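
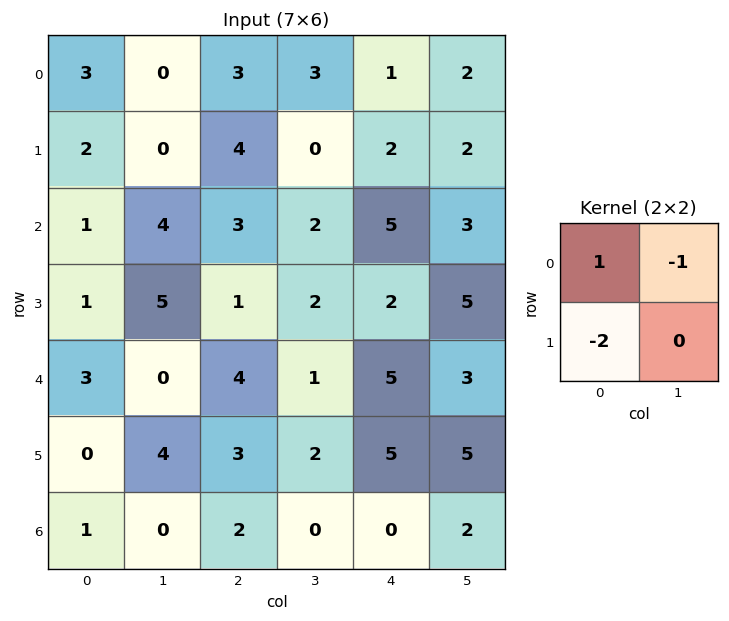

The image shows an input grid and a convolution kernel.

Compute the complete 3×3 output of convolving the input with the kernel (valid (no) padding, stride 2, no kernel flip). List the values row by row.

Output[0,0]: The receptive field on the input at this output position is [3 0 / 2 0]. Elementwise product with the kernel and sum: 3·1 + 0·-1 + 2·-2.

-1 -8 -5
-5 -1 -2
3 -3 -8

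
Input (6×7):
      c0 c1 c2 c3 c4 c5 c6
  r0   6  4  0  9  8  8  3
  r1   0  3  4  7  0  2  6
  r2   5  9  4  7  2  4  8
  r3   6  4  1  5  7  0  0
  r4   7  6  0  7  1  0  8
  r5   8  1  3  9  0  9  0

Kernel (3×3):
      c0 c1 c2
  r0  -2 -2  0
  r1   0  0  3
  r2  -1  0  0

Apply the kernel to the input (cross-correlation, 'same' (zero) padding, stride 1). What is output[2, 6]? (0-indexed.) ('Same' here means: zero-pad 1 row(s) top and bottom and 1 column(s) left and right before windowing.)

The receptive field on the zero-padded input at this output position is [2 6 0 / 4 8 0 / 0 0 0]. Elementwise product with the kernel and sum: 2·-2 + 6·-2 + 0·3 + 0·-1.

-16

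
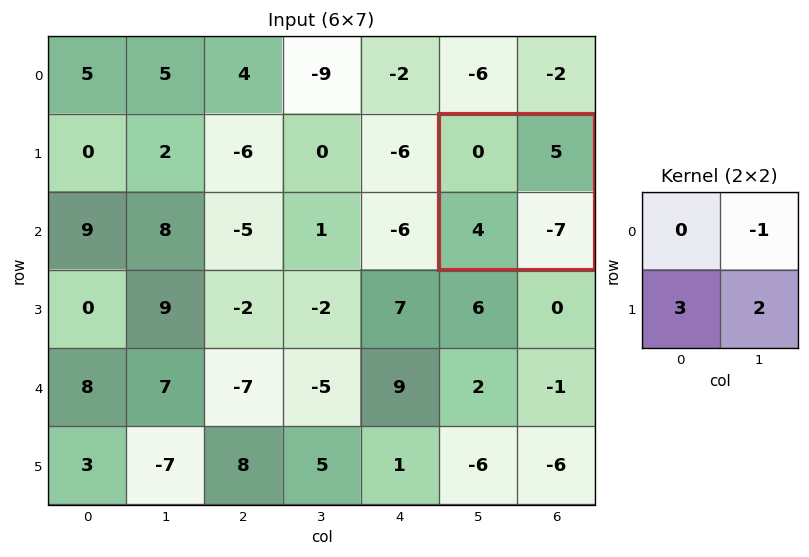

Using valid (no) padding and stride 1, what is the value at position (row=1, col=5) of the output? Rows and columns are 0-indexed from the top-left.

-7

The receptive field on the input at this output position is [0 5 / 4 -7]. Elementwise product with the kernel and sum: 5·-1 + 4·3 + -7·2.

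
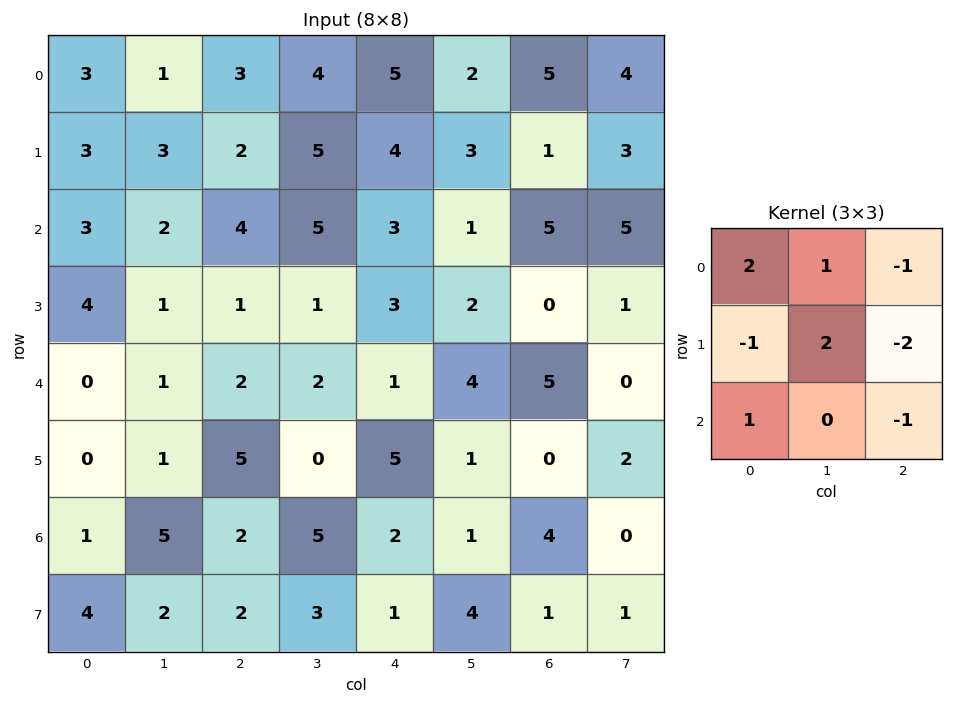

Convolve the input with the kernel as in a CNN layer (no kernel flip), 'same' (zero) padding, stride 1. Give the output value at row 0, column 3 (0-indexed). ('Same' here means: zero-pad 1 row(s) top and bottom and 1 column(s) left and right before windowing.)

The receptive field on the zero-padded input at this output position is [0 0 0 / 3 4 5 / 2 5 4]. Elementwise product with the kernel and sum: 0·2 + 0·1 + 0·-1 + 3·-1 + 4·2 + 5·-2 + 2·1 + 4·-1.

-7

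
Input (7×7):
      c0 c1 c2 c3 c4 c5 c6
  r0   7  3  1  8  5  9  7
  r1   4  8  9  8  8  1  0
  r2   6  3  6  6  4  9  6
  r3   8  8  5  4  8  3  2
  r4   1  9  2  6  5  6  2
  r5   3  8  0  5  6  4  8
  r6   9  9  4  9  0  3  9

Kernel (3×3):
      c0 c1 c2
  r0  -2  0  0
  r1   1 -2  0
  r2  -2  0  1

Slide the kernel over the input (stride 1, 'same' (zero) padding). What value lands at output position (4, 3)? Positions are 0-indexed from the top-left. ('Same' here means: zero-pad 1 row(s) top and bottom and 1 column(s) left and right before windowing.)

The receptive field on the zero-padded input at this output position is [5 4 8 / 2 6 5 / 0 5 6]. Elementwise product with the kernel and sum: 5·-2 + 2·1 + 6·-2 + 0·-2 + 6·1.

-14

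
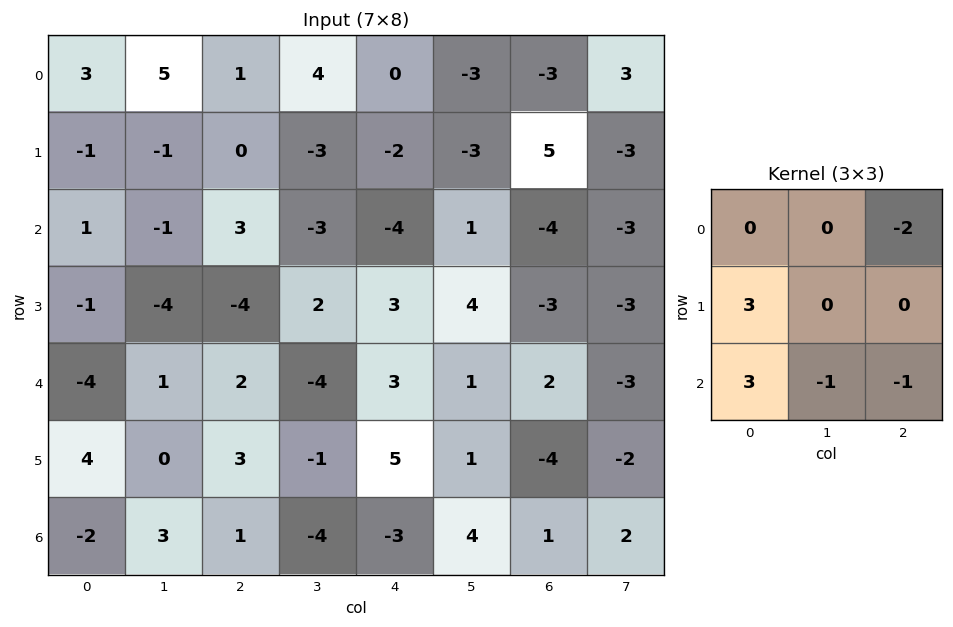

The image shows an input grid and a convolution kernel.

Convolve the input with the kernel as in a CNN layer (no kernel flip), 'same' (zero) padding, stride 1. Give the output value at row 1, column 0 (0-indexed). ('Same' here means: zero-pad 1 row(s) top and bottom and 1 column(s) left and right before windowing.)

The receptive field on the zero-padded input at this output position is [0 3 5 / 0 -1 -1 / 0 1 -1]. Elementwise product with the kernel and sum: 5·-2 + 0·3 + 0·3 + 1·-1 + -1·-1.

-10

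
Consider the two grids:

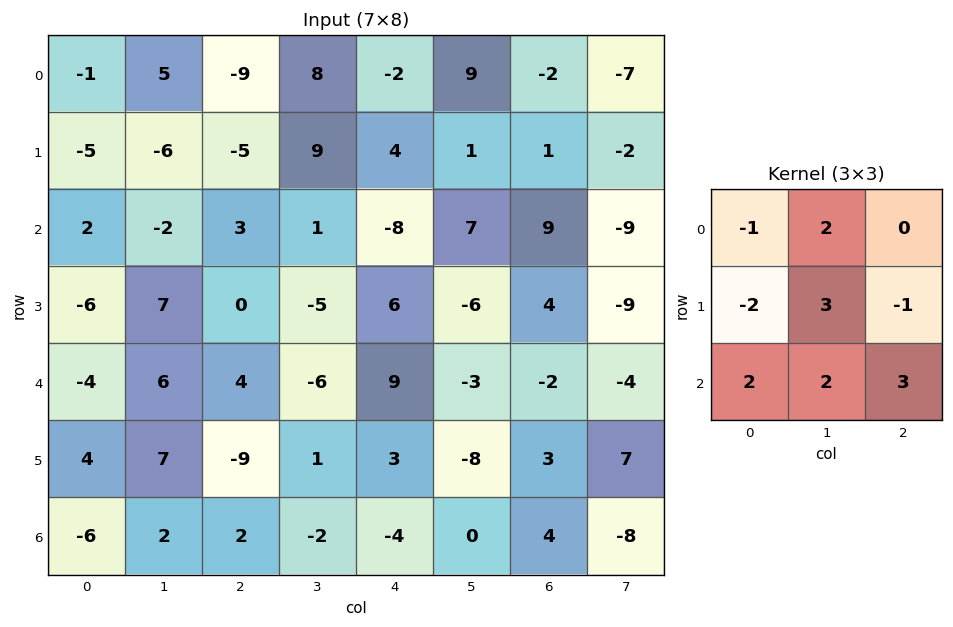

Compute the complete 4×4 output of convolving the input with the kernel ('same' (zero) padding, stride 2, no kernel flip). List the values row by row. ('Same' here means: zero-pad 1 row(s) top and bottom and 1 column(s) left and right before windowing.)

-36 -40 -2 -19
7 7 -50 -8
-1 -2 43 29
-12 -21 -3 34

Output[0,0]: The receptive field on the zero-padded input at this output position is [0 0 0 / 0 -1 5 / 0 -5 -6]. Elementwise product with the kernel and sum: 0·-1 + 0·2 + 0·-2 + -1·3 + 5·-1 + 0·2 + -5·2 + -6·3.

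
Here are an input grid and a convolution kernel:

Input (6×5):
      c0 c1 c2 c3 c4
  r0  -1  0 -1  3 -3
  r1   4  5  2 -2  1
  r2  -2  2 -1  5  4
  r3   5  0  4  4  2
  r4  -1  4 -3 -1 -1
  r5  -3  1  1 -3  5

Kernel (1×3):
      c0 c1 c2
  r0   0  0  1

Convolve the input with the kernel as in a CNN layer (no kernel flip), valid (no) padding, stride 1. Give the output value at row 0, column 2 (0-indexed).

-3

The receptive field on the input at this output position is [-1 3 -3]. Elementwise product with the kernel and sum: -3·1.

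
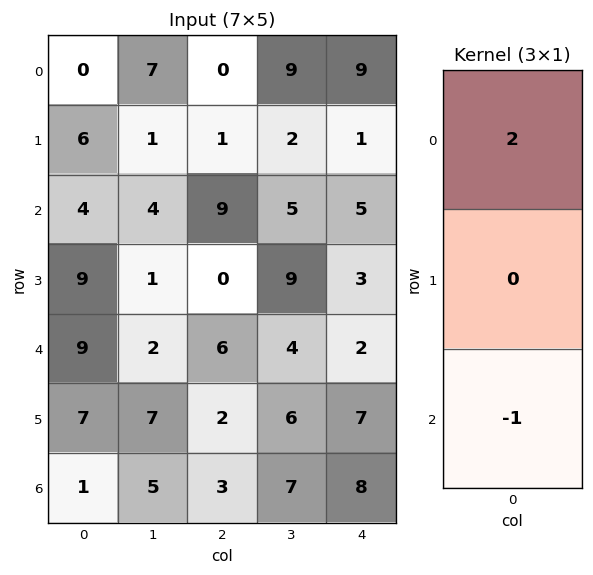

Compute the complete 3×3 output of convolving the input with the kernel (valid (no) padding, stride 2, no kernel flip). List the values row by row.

Output[0,0]: The receptive field on the input at this output position is [0 / 6 / 4]. Elementwise product with the kernel and sum: 0·2 + 4·-1.
Output[0,1]: The receptive field on the input at this output position is [0 / 1 / 9]. Elementwise product with the kernel and sum: 0·2 + 9·-1.

-4 -9 13
-1 12 8
17 9 -4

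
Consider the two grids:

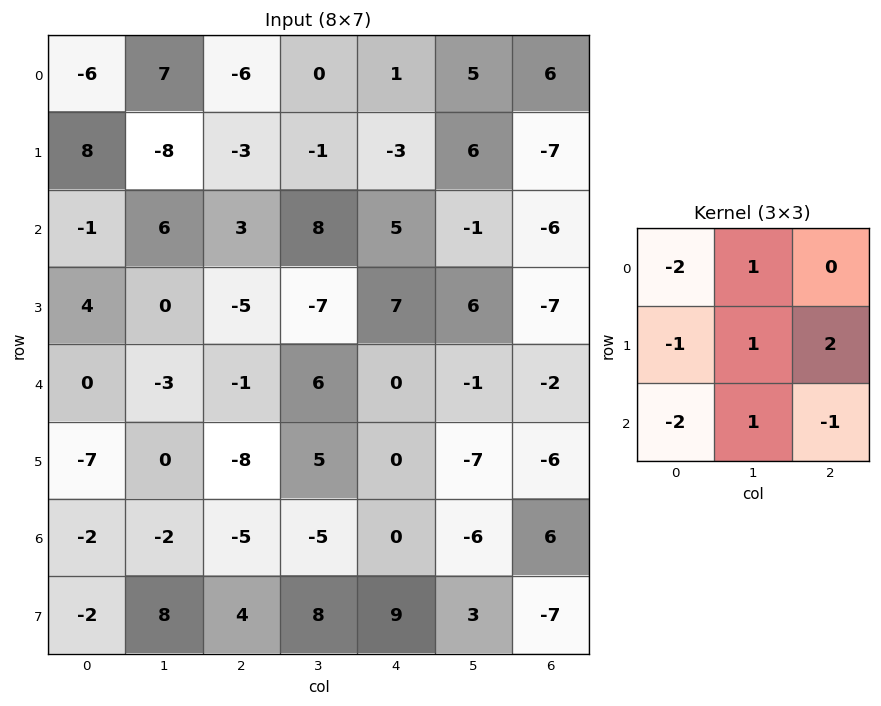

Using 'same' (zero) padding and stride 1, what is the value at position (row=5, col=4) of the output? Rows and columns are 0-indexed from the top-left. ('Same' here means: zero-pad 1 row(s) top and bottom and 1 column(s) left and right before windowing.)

-15

The receptive field on the zero-padded input at this output position is [6 0 -1 / 5 0 -7 / -5 0 -6]. Elementwise product with the kernel and sum: 6·-2 + 0·1 + 5·-1 + 0·1 + -7·2 + -5·-2 + 0·1 + -6·-1.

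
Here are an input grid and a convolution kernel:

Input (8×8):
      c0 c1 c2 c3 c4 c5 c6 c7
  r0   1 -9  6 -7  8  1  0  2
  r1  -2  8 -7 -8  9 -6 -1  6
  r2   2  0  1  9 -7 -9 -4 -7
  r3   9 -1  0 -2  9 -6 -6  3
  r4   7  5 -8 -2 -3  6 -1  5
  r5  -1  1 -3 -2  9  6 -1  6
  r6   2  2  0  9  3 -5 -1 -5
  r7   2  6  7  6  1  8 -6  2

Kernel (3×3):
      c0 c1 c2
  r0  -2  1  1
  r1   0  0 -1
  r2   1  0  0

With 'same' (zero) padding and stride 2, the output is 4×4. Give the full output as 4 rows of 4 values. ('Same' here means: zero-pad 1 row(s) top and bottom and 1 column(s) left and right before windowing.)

9 15 -9 -8
6 -41 26 18
3 3 -1 10
-2 -10 30 6

Output[0,0]: The receptive field on the zero-padded input at this output position is [0 0 0 / 0 1 -9 / 0 -2 8]. Elementwise product with the kernel and sum: 0·-2 + 0·1 + 0·1 + -9·-1 + 0·1.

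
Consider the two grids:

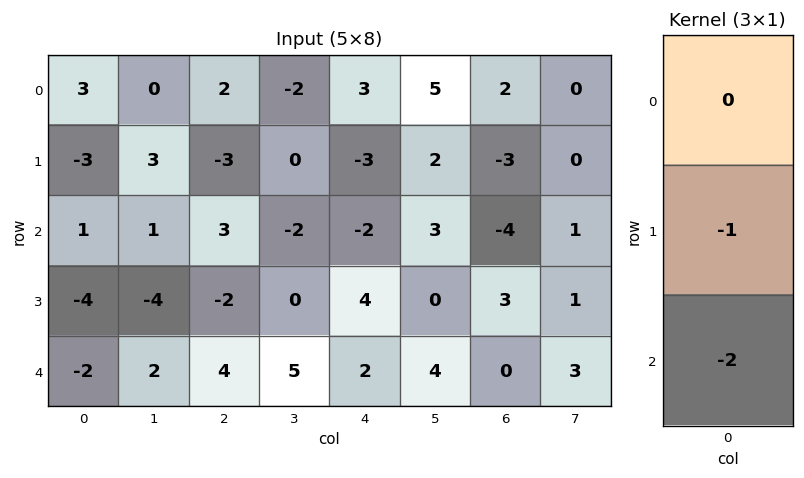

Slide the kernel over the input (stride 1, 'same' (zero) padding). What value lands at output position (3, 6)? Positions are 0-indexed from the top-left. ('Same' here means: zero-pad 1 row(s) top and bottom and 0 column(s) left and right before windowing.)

-3

The receptive field on the zero-padded input at this output position is [-4 / 3 / 0]. Elementwise product with the kernel and sum: 3·-1 + 0·-2.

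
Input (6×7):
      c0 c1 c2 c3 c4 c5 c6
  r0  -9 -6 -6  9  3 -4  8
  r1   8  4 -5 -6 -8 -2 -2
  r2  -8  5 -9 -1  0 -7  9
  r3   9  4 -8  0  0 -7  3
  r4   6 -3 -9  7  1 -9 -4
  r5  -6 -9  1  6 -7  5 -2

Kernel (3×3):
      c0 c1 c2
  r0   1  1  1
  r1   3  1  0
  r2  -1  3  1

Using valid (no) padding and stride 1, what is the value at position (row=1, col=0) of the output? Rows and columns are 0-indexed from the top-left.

The receptive field on the input at this output position is [8 4 -5 / -8 5 -9 / 9 4 -8]. Elementwise product with the kernel and sum: 8·1 + 4·1 + -5·1 + -8·3 + 5·1 + 9·-1 + 4·3 + -8·1.

-17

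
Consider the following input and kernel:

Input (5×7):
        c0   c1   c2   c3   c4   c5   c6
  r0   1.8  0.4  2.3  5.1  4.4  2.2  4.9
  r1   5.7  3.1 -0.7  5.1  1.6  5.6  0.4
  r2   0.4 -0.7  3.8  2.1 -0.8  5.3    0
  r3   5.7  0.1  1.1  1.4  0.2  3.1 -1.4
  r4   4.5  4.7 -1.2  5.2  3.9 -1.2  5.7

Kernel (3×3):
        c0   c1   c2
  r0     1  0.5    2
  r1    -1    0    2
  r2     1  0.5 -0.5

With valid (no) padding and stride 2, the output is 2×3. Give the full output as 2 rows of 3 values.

Output[0,0]: The receptive field on the input at this output position is [1.8 0.4 2.3 / 5.7 3.1 -0.7 / 0.4 -0.7 3.8]. Elementwise product with the kernel and sum: 1.8·1 + 0.4·0.5 + 2.3·2 + 5.7·-1 + -0.7·2 + 0.4·1 + -0.7·0.5 + 3.8·-0.5.

-2.35 22.8 16.35
11.6 2 -0.7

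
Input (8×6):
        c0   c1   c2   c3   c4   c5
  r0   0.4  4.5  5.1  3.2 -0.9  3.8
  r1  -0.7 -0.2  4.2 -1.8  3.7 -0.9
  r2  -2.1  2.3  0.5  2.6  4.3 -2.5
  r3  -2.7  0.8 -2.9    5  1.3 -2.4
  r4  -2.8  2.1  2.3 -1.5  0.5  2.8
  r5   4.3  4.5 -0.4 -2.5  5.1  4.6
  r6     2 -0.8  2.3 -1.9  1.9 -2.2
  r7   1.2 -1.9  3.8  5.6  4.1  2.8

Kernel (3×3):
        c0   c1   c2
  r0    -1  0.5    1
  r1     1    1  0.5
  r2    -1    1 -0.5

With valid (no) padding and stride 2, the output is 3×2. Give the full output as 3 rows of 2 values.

12.3 -0.2
4.15 3.8
10.8 -8.05

Output[0,0]: The receptive field on the input at this output position is [0.4 4.5 5.1 / -0.7 -0.2 4.2 / -2.1 2.3 0.5]. Elementwise product with the kernel and sum: 0.4·-1 + 4.5·0.5 + 5.1·1 + -0.7·1 + -0.2·1 + 4.2·0.5 + -2.1·-1 + 2.3·1 + 0.5·-0.5.
Output[0,1]: The receptive field on the input at this output position is [5.1 3.2 -0.9 / 4.2 -1.8 3.7 / 0.5 2.6 4.3]. Elementwise product with the kernel and sum: 5.1·-1 + 3.2·0.5 + -0.9·1 + 4.2·1 + -1.8·1 + 3.7·0.5 + 0.5·-1 + 2.6·1 + 4.3·-0.5.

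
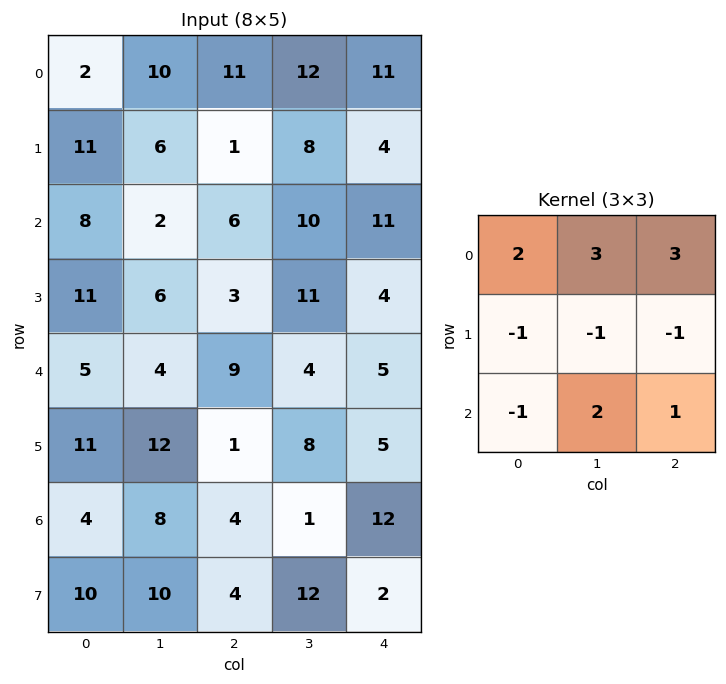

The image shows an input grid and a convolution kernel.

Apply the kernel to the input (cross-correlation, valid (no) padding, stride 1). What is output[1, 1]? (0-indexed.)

The receptive field on the input at this output position is [6 1 8 / 2 6 10 / 6 3 11]. Elementwise product with the kernel and sum: 6·2 + 1·3 + 8·3 + 2·-1 + 6·-1 + 10·-1 + 6·-1 + 3·2 + 11·1.

32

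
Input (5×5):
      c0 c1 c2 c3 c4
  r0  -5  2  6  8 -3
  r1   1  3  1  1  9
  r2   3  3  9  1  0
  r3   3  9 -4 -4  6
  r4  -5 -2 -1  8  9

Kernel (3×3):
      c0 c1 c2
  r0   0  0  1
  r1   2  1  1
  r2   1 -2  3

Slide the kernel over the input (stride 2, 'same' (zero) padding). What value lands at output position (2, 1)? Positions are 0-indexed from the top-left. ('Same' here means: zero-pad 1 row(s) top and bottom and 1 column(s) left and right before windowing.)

The receptive field on the zero-padded input at this output position is [9 -4 -4 / -2 -1 8 / 0 0 0]. Elementwise product with the kernel and sum: -4·1 + -2·2 + -1·1 + 8·1 + 0·1 + 0·-2 + 0·3.

-1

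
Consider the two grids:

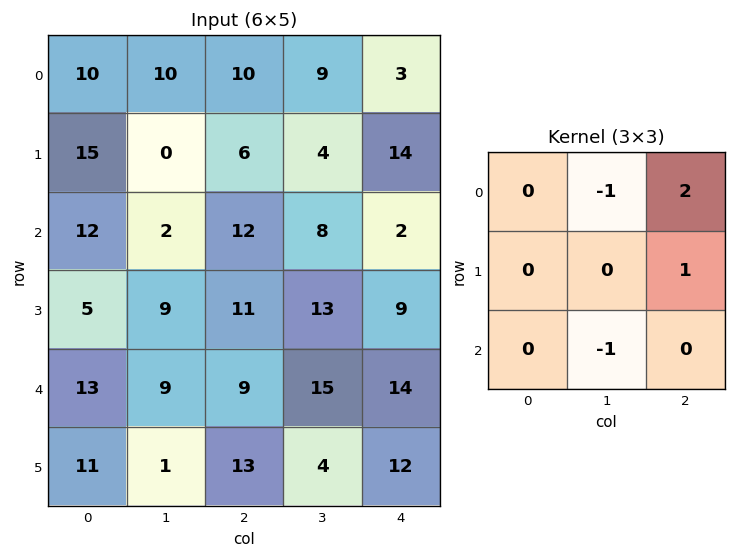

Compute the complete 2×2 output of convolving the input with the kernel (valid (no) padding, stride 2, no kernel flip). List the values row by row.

14 3
24 -10

Output[0,0]: The receptive field on the input at this output position is [10 10 10 / 15 0 6 / 12 2 12]. Elementwise product with the kernel and sum: 10·-1 + 10·2 + 6·1 + 2·-1.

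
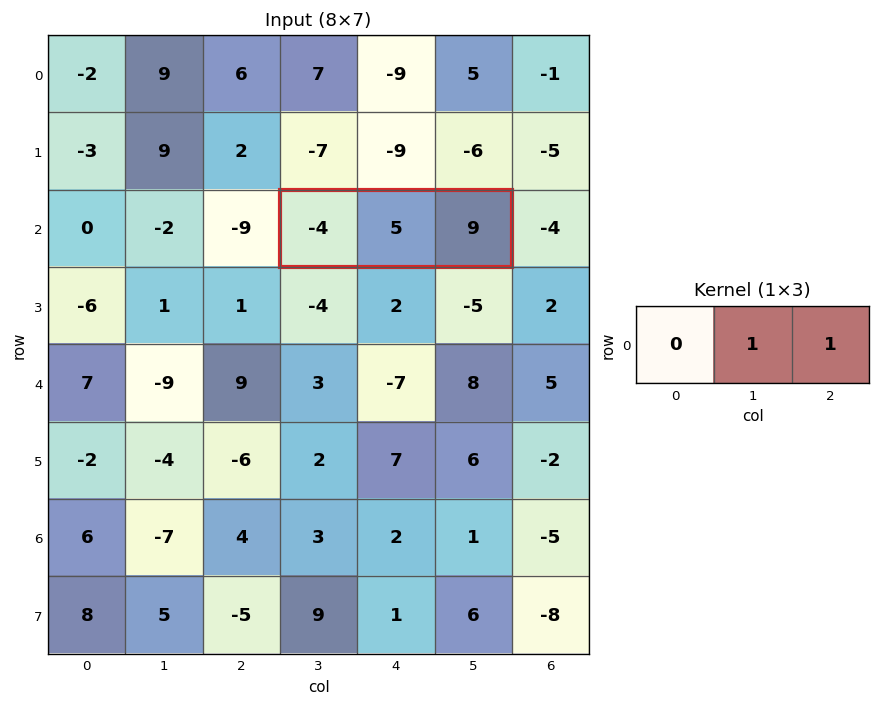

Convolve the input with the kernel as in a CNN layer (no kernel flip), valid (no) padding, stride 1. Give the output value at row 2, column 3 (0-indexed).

The receptive field on the input at this output position is [-4 5 9]. Elementwise product with the kernel and sum: 5·1 + 9·1.

14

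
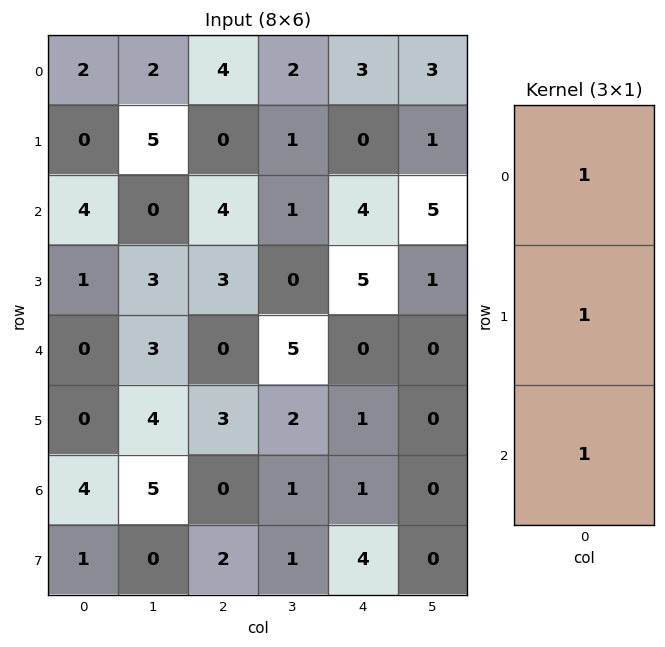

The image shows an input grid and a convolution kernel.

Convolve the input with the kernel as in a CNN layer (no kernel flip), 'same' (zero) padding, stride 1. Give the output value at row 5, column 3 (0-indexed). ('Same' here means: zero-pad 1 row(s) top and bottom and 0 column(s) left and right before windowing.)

The receptive field on the zero-padded input at this output position is [5 / 2 / 1]. Elementwise product with the kernel and sum: 5·1 + 2·1 + 1·1.

8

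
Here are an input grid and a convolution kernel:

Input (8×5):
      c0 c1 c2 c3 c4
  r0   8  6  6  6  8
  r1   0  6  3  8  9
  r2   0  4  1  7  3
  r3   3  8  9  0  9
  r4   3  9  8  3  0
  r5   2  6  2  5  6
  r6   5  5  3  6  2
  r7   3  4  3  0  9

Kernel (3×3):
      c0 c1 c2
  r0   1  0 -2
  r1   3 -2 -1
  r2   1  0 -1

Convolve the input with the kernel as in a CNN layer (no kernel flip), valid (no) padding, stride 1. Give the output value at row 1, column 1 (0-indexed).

The receptive field on the input at this output position is [6 3 8 / 4 1 7 / 8 9 0]. Elementwise product with the kernel and sum: 6·1 + 8·-2 + 4·3 + 1·-2 + 7·-1 + 8·1 + 0·-1.

1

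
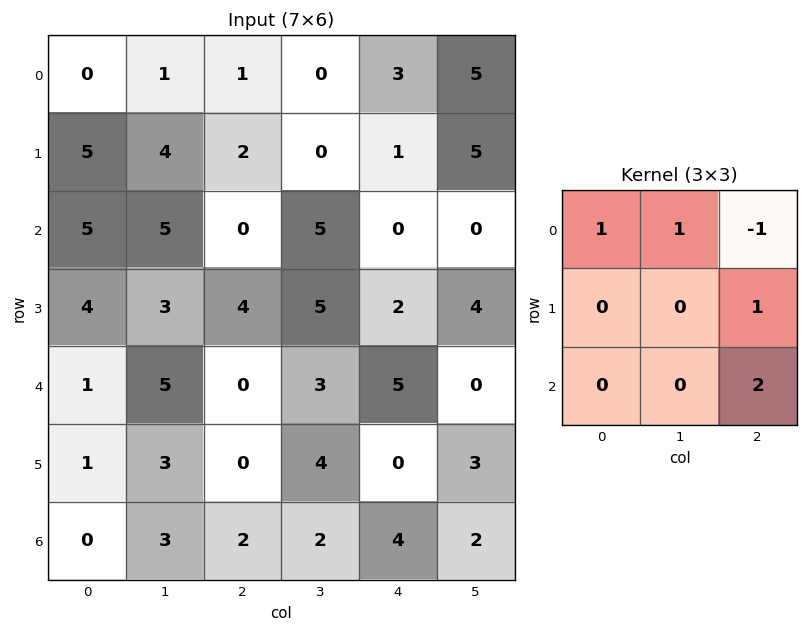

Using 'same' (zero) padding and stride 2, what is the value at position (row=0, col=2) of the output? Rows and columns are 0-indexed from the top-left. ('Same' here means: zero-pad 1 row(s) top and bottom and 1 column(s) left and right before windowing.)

15

The receptive field on the zero-padded input at this output position is [0 0 0 / 0 3 5 / 0 1 5]. Elementwise product with the kernel and sum: 0·1 + 0·1 + 0·-1 + 5·1 + 5·2.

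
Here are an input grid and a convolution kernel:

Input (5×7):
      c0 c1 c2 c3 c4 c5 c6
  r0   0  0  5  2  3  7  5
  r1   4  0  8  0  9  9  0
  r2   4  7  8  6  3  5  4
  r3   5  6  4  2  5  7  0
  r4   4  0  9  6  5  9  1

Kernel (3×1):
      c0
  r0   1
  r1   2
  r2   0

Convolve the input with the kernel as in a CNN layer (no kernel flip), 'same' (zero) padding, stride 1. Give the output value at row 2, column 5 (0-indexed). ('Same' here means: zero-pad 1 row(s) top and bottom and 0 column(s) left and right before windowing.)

The receptive field on the zero-padded input at this output position is [9 / 5 / 7]. Elementwise product with the kernel and sum: 9·1 + 5·2.

19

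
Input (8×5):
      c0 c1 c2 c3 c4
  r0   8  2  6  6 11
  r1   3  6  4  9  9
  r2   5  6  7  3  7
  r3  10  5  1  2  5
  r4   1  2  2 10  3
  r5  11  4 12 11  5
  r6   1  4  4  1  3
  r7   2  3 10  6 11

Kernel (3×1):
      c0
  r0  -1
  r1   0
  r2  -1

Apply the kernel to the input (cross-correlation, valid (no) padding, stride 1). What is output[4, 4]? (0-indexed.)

The receptive field on the input at this output position is [3 / 5 / 3]. Elementwise product with the kernel and sum: 3·-1 + 3·-1.

-6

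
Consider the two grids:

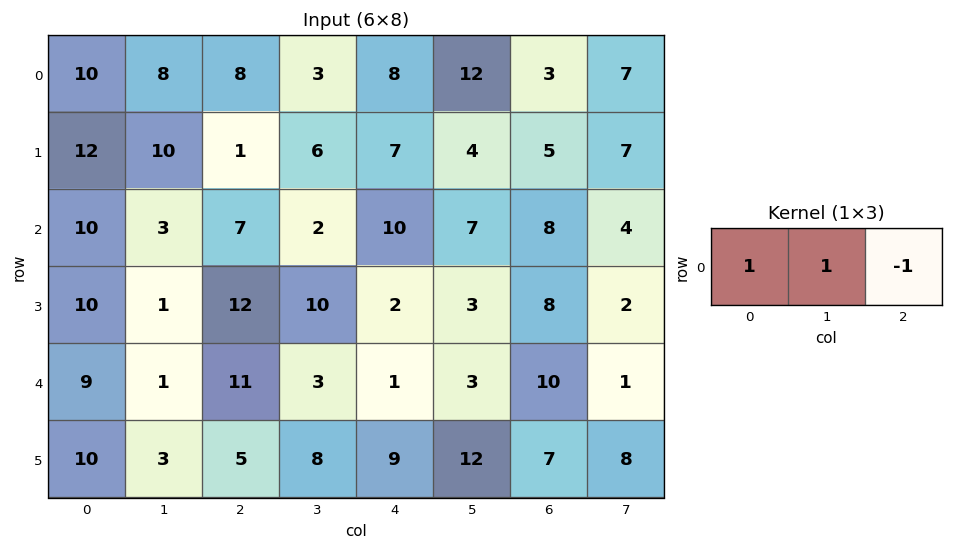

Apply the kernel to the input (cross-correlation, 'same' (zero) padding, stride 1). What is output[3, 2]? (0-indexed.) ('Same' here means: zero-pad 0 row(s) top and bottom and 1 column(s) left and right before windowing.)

The receptive field on the zero-padded input at this output position is [1 12 10]. Elementwise product with the kernel and sum: 1·1 + 12·1 + 10·-1.

3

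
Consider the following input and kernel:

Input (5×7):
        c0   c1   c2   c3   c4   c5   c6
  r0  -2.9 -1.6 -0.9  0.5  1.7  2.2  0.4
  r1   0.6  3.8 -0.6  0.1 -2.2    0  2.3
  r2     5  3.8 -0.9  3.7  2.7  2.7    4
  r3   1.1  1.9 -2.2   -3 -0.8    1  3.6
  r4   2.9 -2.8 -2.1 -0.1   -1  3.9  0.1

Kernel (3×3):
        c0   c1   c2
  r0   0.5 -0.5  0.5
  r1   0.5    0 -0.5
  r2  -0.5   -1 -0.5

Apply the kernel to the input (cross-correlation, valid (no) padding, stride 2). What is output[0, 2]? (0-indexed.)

The receptive field on the input at this output position is [1.7 2.2 0.4 / -2.2 0 2.3 / 2.7 2.7 4]. Elementwise product with the kernel and sum: 1.7·0.5 + 2.2·-0.5 + 0.4·0.5 + -2.2·0.5 + 2.3·-0.5 + 2.7·-0.5 + 2.7·-1 + 4·-0.5.

-8.35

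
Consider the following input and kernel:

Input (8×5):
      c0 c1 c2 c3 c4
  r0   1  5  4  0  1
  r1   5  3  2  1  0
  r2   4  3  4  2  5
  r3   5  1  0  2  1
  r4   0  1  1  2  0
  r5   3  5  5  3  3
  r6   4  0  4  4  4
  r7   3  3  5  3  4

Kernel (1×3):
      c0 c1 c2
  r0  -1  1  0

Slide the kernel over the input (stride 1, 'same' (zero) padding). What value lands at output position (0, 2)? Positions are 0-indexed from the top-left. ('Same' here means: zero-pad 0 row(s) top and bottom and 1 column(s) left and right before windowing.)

-1

The receptive field on the zero-padded input at this output position is [5 4 0]. Elementwise product with the kernel and sum: 5·-1 + 4·1.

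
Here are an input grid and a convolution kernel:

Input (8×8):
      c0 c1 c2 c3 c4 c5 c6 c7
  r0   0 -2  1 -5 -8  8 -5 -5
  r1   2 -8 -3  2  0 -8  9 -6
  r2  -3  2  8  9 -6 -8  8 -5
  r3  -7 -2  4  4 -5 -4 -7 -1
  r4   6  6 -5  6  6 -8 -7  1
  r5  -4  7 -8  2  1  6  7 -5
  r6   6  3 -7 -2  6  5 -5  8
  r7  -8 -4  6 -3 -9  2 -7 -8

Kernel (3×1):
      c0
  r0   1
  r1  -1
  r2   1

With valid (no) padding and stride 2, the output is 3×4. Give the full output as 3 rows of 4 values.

-5 12 -14 -6
10 -1 5 8
16 -4 11 -19

Output[0,0]: The receptive field on the input at this output position is [0 / 2 / -3]. Elementwise product with the kernel and sum: 0·1 + 2·-1 + -3·1.
Output[0,1]: The receptive field on the input at this output position is [1 / -3 / 8]. Elementwise product with the kernel and sum: 1·1 + -3·-1 + 8·1.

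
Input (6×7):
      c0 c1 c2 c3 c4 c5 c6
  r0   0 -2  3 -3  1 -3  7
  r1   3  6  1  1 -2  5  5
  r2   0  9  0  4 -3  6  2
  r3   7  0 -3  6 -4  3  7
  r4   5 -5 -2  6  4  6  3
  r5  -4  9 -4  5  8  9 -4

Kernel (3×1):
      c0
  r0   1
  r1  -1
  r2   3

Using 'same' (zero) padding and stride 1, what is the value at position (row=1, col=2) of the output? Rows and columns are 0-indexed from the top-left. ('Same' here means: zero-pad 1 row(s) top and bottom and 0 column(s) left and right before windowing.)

2

The receptive field on the zero-padded input at this output position is [3 / 1 / 0]. Elementwise product with the kernel and sum: 3·1 + 1·-1 + 0·3.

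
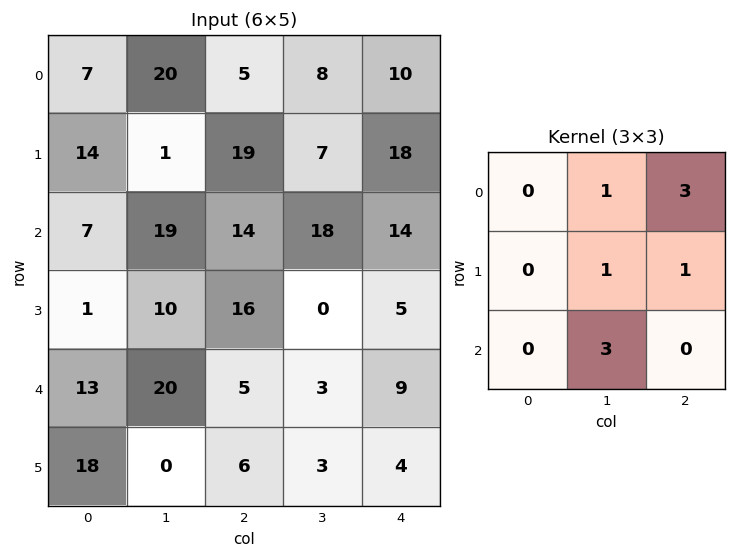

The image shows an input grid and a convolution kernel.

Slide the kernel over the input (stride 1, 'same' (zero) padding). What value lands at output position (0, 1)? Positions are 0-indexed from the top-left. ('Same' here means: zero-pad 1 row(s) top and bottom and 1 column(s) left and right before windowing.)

The receptive field on the zero-padded input at this output position is [0 0 0 / 7 20 5 / 14 1 19]. Elementwise product with the kernel and sum: 0·1 + 0·3 + 20·1 + 5·1 + 1·3.

28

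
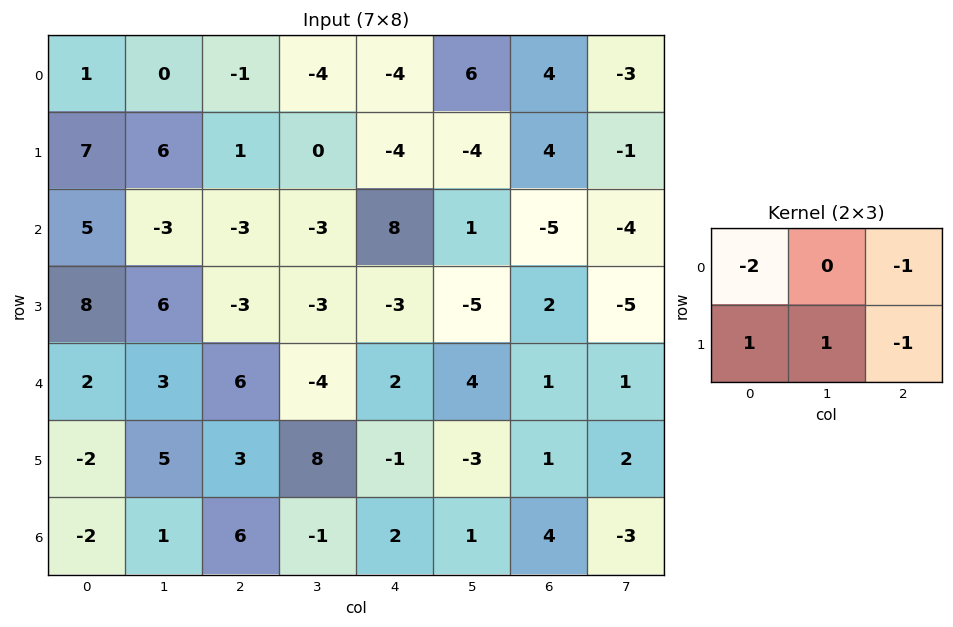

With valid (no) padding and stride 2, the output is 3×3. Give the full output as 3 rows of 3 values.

Output[0,0]: The receptive field on the input at this output position is [1 0 -1 / 7 6 1]. Elementwise product with the kernel and sum: 1·-2 + -1·-1 + 7·1 + 6·1 + 1·-1.
Output[0,1]: The receptive field on the input at this output position is [-1 -4 -4 / 1 0 -4]. Elementwise product with the kernel and sum: -1·-2 + -4·-1 + 1·1 + 0·1 + -4·-1.

11 11 -8
10 -5 -21
-10 -2 -10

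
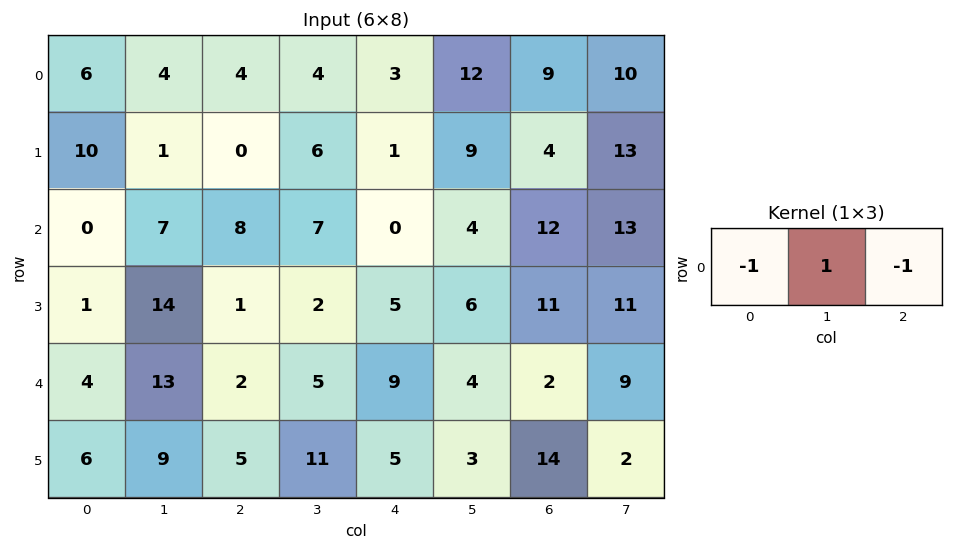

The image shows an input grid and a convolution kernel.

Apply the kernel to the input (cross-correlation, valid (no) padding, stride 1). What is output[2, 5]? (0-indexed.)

The receptive field on the input at this output position is [4 12 13]. Elementwise product with the kernel and sum: 4·-1 + 12·1 + 13·-1.

-5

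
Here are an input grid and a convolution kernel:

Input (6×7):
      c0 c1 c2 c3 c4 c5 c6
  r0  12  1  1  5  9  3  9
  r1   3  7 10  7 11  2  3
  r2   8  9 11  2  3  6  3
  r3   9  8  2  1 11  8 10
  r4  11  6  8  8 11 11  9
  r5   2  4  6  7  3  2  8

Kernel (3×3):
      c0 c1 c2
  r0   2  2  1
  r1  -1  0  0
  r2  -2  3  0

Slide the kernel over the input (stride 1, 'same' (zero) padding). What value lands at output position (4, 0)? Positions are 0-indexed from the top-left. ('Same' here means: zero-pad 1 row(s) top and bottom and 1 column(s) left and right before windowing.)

32

The receptive field on the zero-padded input at this output position is [0 9 8 / 0 11 6 / 0 2 4]. Elementwise product with the kernel and sum: 0·2 + 9·2 + 8·1 + 0·-1 + 0·-2 + 2·3.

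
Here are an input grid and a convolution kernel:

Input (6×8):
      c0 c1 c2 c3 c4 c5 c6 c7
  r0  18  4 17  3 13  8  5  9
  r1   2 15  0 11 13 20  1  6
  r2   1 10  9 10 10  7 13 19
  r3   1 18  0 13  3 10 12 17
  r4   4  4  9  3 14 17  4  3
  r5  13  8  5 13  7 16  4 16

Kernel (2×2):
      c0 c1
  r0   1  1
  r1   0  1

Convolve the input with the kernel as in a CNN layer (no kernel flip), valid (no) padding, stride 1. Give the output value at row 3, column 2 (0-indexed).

The receptive field on the input at this output position is [0 13 / 9 3]. Elementwise product with the kernel and sum: 0·1 + 13·1 + 3·1.

16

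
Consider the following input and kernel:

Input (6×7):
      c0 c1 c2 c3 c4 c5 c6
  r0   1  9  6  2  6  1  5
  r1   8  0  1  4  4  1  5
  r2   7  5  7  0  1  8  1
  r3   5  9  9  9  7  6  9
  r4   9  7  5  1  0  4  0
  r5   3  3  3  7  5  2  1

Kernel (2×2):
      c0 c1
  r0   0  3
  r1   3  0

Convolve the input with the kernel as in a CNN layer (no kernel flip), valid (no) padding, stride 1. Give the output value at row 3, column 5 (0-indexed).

39

The receptive field on the input at this output position is [6 9 / 4 0]. Elementwise product with the kernel and sum: 9·3 + 4·3.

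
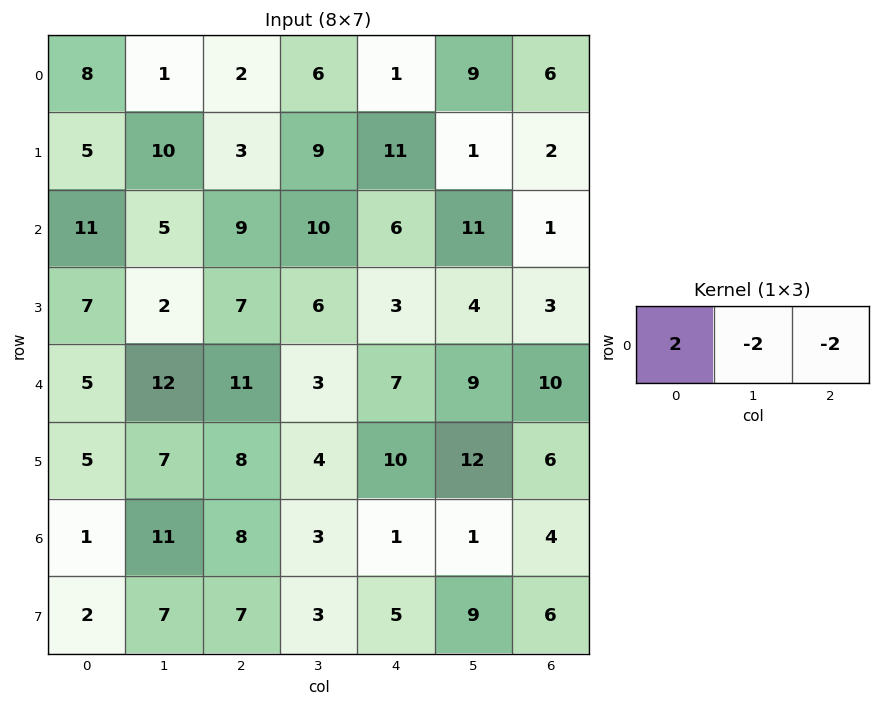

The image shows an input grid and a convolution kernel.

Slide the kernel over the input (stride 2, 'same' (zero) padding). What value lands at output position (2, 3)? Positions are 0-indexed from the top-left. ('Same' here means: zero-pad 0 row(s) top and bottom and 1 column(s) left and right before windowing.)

The receptive field on the zero-padded input at this output position is [9 10 0]. Elementwise product with the kernel and sum: 9·2 + 10·-2 + 0·-2.

-2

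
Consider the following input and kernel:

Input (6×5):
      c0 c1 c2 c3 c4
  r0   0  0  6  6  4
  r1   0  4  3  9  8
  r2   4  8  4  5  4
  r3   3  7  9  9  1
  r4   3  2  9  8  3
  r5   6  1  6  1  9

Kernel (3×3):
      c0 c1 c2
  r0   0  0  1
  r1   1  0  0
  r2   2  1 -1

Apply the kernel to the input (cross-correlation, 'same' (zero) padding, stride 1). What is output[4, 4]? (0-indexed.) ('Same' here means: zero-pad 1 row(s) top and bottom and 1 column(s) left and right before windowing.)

The receptive field on the zero-padded input at this output position is [9 1 0 / 8 3 0 / 1 9 0]. Elementwise product with the kernel and sum: 0·1 + 8·1 + 1·2 + 9·1 + 0·-1.

19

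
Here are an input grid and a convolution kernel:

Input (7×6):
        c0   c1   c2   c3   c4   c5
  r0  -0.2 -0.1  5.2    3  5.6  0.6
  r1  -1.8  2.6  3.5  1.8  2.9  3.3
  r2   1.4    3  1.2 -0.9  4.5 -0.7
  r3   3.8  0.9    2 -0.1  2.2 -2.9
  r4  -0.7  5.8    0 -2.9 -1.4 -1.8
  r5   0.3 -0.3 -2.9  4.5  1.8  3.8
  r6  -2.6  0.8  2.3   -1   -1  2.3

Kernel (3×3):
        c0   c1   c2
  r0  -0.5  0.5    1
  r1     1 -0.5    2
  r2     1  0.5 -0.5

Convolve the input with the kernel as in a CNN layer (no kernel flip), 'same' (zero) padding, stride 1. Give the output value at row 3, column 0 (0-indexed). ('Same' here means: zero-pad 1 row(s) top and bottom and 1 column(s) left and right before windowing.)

The receptive field on the zero-padded input at this output position is [0 1.4 3 / 0 3.8 0.9 / 0 -0.7 5.8]. Elementwise product with the kernel and sum: 0·-0.5 + 1.4·0.5 + 3·1 + 0·1 + 3.8·-0.5 + 0.9·2 + 0·1 + -0.7·0.5 + 5.8·-0.5.

0.35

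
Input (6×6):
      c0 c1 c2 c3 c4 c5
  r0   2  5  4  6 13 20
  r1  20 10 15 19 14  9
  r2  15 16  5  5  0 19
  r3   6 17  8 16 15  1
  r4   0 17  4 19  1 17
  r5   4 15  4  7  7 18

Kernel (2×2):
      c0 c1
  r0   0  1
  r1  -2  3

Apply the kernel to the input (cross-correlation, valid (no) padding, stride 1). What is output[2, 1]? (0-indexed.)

-5

The receptive field on the input at this output position is [16 5 / 17 8]. Elementwise product with the kernel and sum: 5·1 + 17·-2 + 8·3.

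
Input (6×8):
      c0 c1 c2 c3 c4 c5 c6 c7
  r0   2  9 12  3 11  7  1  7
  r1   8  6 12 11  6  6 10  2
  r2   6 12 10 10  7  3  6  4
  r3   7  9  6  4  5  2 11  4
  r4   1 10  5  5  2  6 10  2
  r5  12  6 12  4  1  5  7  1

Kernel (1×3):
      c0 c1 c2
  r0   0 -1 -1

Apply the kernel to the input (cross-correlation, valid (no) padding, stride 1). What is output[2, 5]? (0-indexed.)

The receptive field on the input at this output position is [3 6 4]. Elementwise product with the kernel and sum: 6·-1 + 4·-1.

-10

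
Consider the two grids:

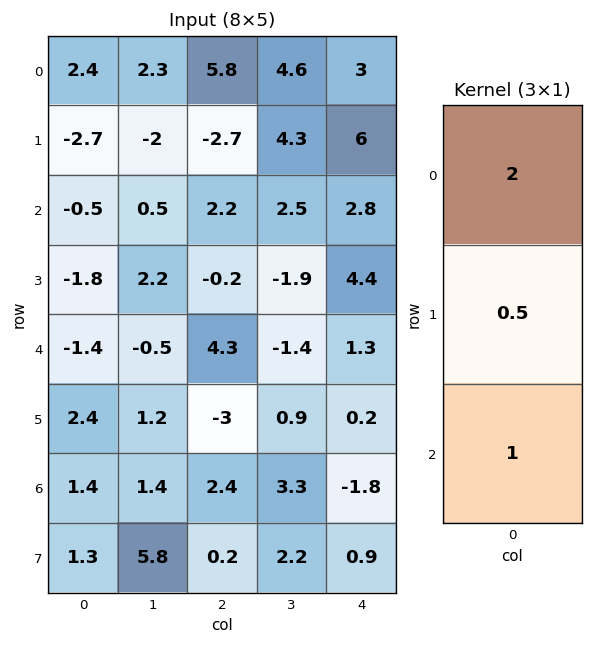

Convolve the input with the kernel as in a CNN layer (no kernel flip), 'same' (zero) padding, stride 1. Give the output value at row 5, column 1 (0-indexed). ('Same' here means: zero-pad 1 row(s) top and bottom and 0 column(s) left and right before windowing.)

The receptive field on the zero-padded input at this output position is [-0.5 / 1.2 / 1.4]. Elementwise product with the kernel and sum: -0.5·2 + 1.2·0.5 + 1.4·1.

1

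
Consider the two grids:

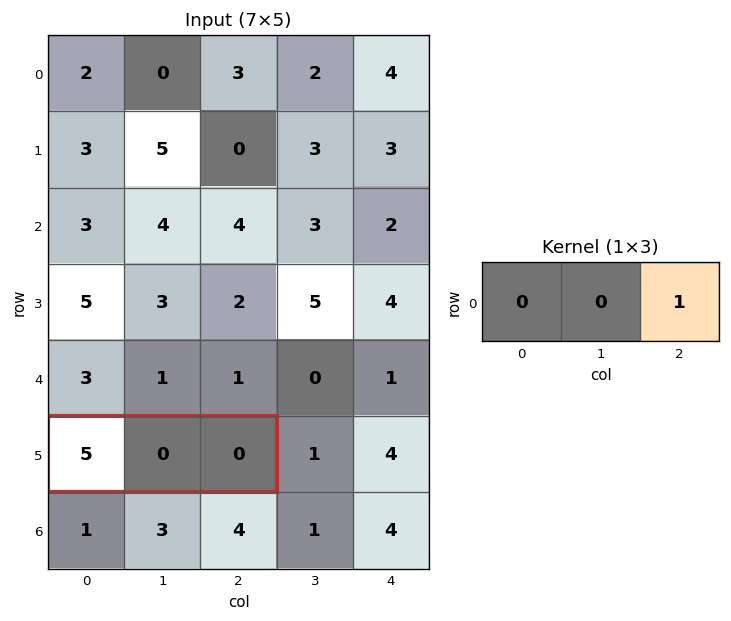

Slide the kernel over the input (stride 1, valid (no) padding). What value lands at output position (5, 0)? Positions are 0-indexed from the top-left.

The receptive field on the input at this output position is [5 0 0]. Elementwise product with the kernel and sum: 0·1.

0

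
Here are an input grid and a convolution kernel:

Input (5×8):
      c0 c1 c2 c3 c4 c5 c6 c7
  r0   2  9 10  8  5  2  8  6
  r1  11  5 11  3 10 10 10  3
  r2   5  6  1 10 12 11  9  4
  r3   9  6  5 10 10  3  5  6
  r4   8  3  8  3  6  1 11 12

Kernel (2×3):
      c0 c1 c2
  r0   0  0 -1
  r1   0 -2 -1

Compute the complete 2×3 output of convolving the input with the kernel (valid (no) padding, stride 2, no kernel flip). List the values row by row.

Output[0,0]: The receptive field on the input at this output position is [2 9 10 / 11 5 11]. Elementwise product with the kernel and sum: 10·-1 + 5·-2 + 11·-1.
Output[0,1]: The receptive field on the input at this output position is [10 8 5 / 11 3 10]. Elementwise product with the kernel and sum: 5·-1 + 3·-2 + 10·-1.

-31 -21 -38
-18 -42 -20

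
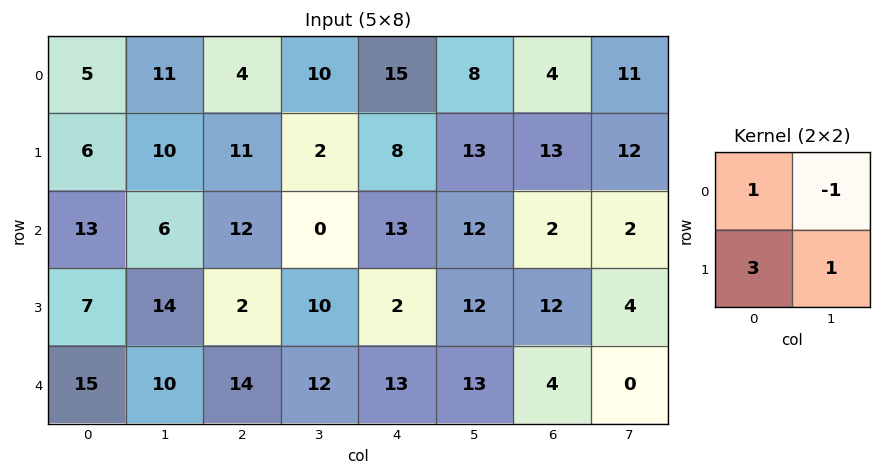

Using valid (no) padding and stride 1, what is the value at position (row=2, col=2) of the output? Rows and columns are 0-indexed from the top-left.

28

The receptive field on the input at this output position is [12 0 / 2 10]. Elementwise product with the kernel and sum: 12·1 + 0·-1 + 2·3 + 10·1.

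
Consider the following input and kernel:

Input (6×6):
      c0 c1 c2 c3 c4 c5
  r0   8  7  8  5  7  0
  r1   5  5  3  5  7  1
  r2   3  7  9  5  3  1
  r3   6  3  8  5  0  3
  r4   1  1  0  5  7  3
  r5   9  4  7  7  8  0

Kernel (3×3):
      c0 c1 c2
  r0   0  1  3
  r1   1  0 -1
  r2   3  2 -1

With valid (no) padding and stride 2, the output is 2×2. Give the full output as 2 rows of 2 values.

47 56
37 25

Output[0,0]: The receptive field on the input at this output position is [8 7 8 / 5 5 3 / 3 7 9]. Elementwise product with the kernel and sum: 7·1 + 8·3 + 5·1 + 3·-1 + 3·3 + 7·2 + 9·-1.
Output[0,1]: The receptive field on the input at this output position is [8 5 7 / 3 5 7 / 9 5 3]. Elementwise product with the kernel and sum: 5·1 + 7·3 + 3·1 + 7·-1 + 9·3 + 5·2 + 3·-1.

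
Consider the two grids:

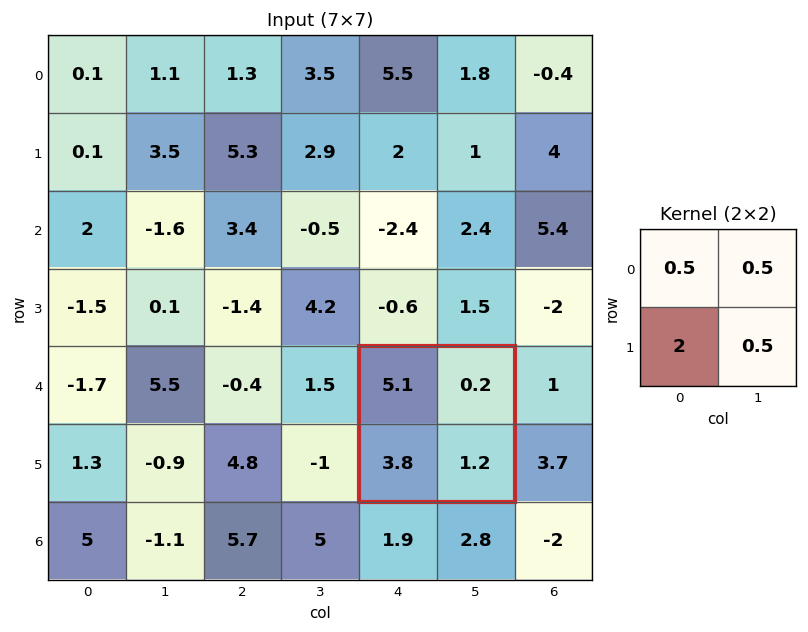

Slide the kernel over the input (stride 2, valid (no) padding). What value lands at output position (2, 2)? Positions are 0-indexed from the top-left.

The receptive field on the input at this output position is [5.1 0.2 / 3.8 1.2]. Elementwise product with the kernel and sum: 5.1·0.5 + 0.2·0.5 + 3.8·2 + 1.2·0.5.

10.85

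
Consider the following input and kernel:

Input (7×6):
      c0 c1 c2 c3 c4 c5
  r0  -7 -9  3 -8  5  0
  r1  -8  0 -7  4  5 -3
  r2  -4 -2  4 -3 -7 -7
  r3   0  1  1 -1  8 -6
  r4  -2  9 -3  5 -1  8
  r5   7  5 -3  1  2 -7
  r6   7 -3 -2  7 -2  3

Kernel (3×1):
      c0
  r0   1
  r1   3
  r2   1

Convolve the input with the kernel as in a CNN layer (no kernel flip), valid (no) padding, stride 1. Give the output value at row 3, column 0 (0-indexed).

1

The receptive field on the input at this output position is [0 / -2 / 7]. Elementwise product with the kernel and sum: 0·1 + -2·3 + 7·1.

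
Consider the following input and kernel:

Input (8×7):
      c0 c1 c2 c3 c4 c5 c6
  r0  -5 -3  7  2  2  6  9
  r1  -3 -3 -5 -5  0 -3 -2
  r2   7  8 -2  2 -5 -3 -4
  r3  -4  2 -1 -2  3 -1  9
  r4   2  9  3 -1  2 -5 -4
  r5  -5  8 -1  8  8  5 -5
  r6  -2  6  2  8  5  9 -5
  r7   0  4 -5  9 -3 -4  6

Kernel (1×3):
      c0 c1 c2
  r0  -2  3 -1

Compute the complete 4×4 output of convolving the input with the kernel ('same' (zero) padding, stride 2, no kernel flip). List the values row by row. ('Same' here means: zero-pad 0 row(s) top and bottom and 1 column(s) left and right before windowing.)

-12 25 -4 15
13 -24 -16 -6
-3 -8 13 -2
-12 -14 -10 -33

Output[0,0]: The receptive field on the zero-padded input at this output position is [0 -5 -3]. Elementwise product with the kernel and sum: 0·-2 + -5·3 + -3·-1.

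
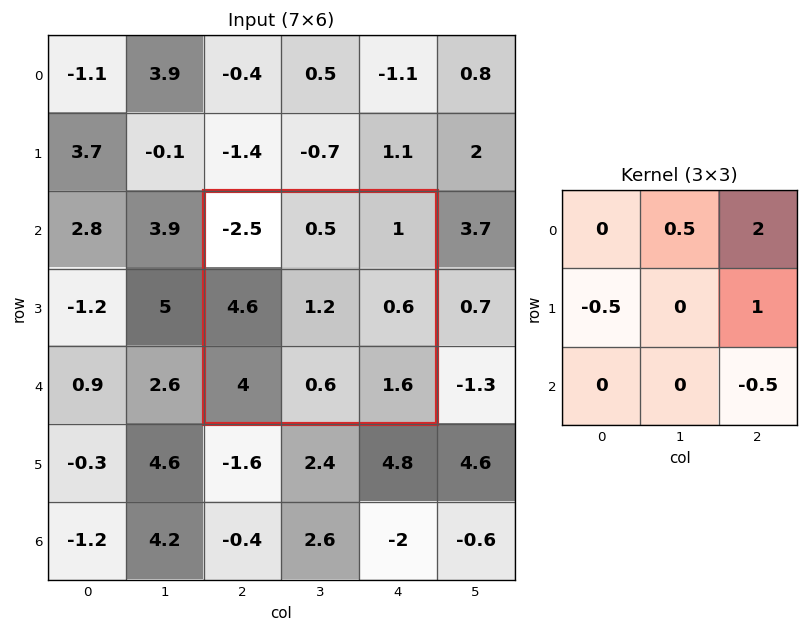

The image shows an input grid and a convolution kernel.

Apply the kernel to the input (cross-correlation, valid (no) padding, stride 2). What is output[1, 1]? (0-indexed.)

-0.25

The receptive field on the input at this output position is [-2.5 0.5 1 / 4.6 1.2 0.6 / 4 0.6 1.6]. Elementwise product with the kernel and sum: 0.5·0.5 + 1·2 + 4.6·-0.5 + 0.6·1 + 1.6·-0.5.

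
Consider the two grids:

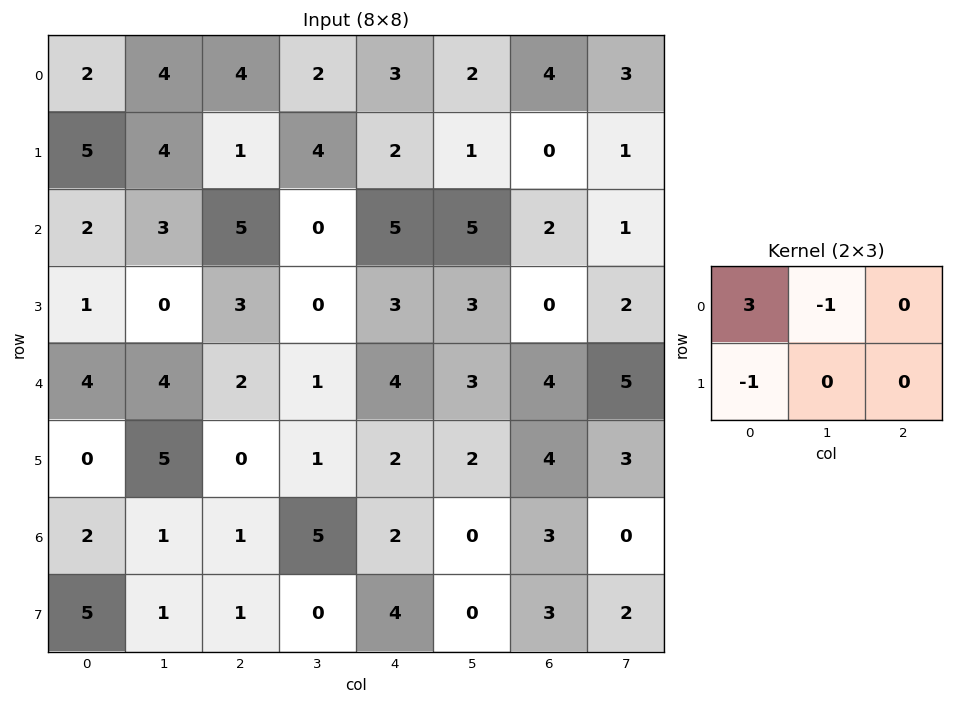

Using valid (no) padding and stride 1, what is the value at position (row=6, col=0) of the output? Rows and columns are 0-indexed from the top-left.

The receptive field on the input at this output position is [2 1 1 / 5 1 1]. Elementwise product with the kernel and sum: 2·3 + 1·-1 + 5·-1.

0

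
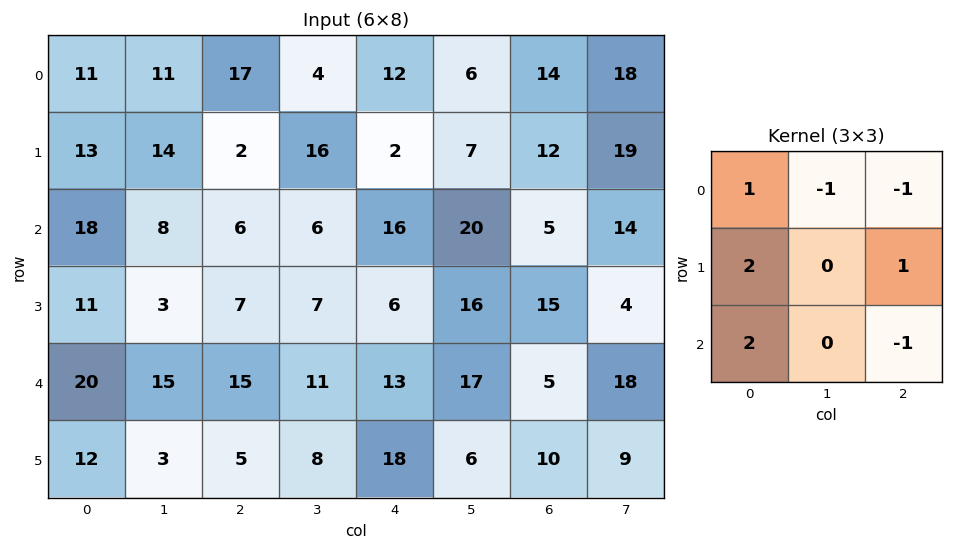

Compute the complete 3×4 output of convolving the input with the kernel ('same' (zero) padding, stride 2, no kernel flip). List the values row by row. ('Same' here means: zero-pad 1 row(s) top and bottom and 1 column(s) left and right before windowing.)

Output[0,0]: The receptive field on the zero-padded input at this output position is [0 0 0 / 0 11 11 / 0 13 14]. Elementwise product with the kernel and sum: 0·1 + 0·-1 + 0·-1 + 0·2 + 11·1 + 0·2 + 14·-1.

-3 38 39 25
-22 17 37 58
-2 28 34 52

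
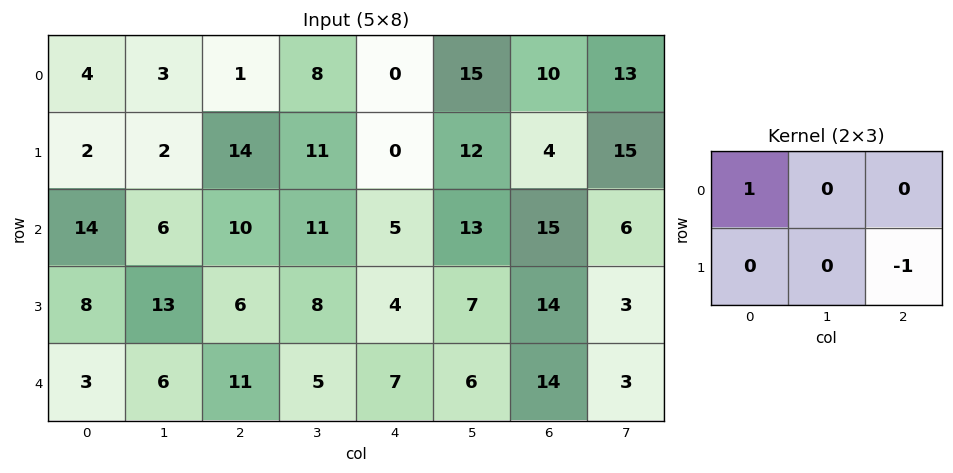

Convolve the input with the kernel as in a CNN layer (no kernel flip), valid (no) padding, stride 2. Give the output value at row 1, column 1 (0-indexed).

The receptive field on the input at this output position is [10 11 5 / 6 8 4]. Elementwise product with the kernel and sum: 10·1 + 4·-1.

6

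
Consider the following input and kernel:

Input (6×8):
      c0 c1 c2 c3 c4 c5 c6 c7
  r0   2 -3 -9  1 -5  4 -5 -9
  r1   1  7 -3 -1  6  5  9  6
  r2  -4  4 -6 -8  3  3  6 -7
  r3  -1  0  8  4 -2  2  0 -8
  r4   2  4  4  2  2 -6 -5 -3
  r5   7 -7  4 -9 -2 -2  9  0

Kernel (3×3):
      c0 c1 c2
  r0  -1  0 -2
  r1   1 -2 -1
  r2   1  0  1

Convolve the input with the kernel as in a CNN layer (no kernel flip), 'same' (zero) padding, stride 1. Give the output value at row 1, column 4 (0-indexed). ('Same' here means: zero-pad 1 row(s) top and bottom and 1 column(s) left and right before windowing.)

-32

The receptive field on the zero-padded input at this output position is [1 -5 4 / -1 6 5 / -8 3 3]. Elementwise product with the kernel and sum: 1·-1 + 4·-2 + -1·1 + 6·-2 + 5·-1 + -8·1 + 3·1.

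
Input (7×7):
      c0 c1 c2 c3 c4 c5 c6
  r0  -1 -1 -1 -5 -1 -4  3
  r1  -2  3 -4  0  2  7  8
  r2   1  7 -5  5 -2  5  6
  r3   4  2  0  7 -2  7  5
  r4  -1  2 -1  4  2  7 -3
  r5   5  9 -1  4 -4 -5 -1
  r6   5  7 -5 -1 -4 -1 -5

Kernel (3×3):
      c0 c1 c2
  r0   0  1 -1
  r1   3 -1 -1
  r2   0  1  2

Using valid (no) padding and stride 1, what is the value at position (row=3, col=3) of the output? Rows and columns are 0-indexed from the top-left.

The receptive field on the input at this output position is [7 -2 7 / 4 2 7 / 4 -4 -5]. Elementwise product with the kernel and sum: -2·1 + 7·-1 + 4·3 + 2·-1 + 7·-1 + -4·1 + -5·2.

-20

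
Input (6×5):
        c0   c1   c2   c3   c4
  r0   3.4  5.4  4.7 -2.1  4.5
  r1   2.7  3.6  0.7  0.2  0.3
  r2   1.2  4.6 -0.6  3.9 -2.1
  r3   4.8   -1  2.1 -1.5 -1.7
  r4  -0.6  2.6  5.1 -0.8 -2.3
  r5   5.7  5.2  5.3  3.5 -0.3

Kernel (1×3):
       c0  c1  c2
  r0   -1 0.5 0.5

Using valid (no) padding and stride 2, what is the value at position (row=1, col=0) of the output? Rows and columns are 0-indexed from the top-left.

The receptive field on the input at this output position is [1.2 4.6 -0.6]. Elementwise product with the kernel and sum: 1.2·-1 + 4.6·0.5 + -0.6·0.5.

0.8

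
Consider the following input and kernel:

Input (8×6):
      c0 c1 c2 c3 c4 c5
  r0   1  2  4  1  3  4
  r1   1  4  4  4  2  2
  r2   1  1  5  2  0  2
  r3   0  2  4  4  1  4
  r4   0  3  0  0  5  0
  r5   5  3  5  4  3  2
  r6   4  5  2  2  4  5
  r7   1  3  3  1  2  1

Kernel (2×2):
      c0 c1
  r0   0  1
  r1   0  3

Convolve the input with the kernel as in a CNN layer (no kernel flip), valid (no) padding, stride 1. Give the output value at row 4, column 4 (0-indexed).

6

The receptive field on the input at this output position is [5 0 / 3 2]. Elementwise product with the kernel and sum: 0·1 + 2·3.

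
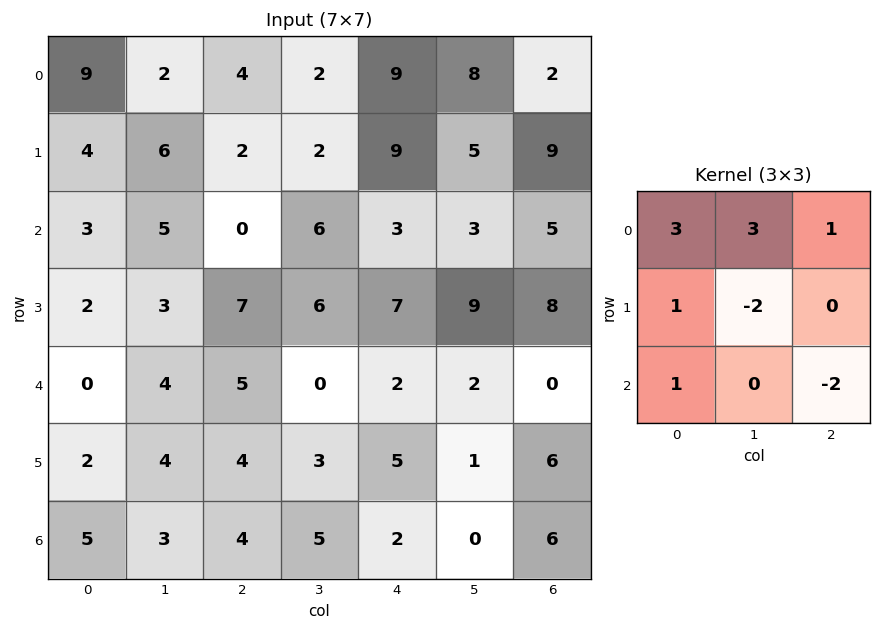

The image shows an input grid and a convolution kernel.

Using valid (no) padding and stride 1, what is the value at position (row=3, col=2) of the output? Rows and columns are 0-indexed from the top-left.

The receptive field on the input at this output position is [7 6 7 / 5 0 2 / 4 3 5]. Elementwise product with the kernel and sum: 7·3 + 6·3 + 7·1 + 5·1 + 0·-2 + 4·1 + 5·-2.

45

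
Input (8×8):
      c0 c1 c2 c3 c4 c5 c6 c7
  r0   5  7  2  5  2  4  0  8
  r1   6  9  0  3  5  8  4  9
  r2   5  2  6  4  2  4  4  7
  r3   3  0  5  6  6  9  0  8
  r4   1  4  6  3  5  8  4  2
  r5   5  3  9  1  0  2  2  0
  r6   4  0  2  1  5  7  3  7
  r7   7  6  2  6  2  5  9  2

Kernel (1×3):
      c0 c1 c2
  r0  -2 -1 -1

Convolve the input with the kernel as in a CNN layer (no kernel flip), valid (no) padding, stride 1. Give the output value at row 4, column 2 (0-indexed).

-20

The receptive field on the input at this output position is [6 3 5]. Elementwise product with the kernel and sum: 6·-2 + 3·-1 + 5·-1.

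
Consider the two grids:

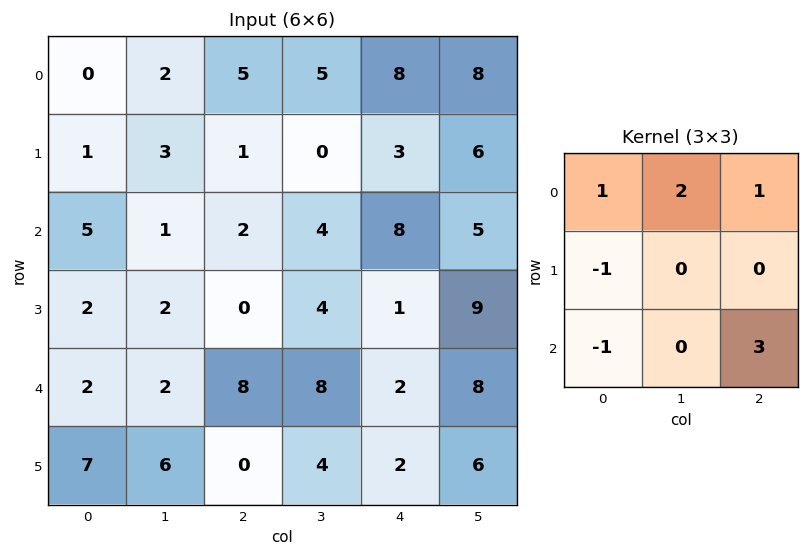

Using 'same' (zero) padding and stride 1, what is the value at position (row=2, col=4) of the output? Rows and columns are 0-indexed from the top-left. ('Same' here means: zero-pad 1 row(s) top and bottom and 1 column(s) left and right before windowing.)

31

The receptive field on the zero-padded input at this output position is [0 3 6 / 4 8 5 / 4 1 9]. Elementwise product with the kernel and sum: 0·1 + 3·2 + 6·1 + 4·-1 + 4·-1 + 9·3.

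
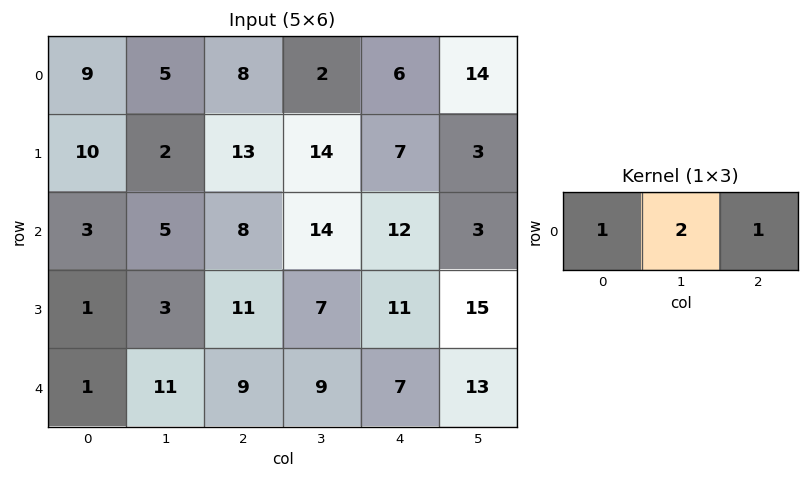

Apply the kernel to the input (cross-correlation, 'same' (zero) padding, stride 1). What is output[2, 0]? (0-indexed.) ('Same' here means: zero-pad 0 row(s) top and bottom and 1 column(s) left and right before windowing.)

The receptive field on the zero-padded input at this output position is [0 3 5]. Elementwise product with the kernel and sum: 0·1 + 3·2 + 5·1.

11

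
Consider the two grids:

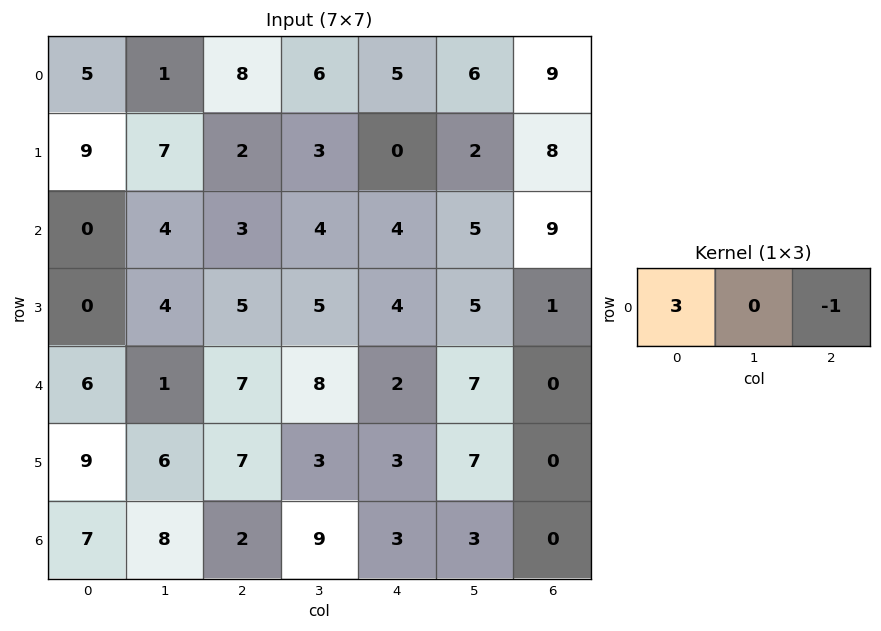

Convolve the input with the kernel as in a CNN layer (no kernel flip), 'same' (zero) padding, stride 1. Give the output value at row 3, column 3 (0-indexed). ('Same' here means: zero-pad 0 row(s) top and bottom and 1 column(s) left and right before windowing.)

11

The receptive field on the zero-padded input at this output position is [5 5 4]. Elementwise product with the kernel and sum: 5·3 + 4·-1.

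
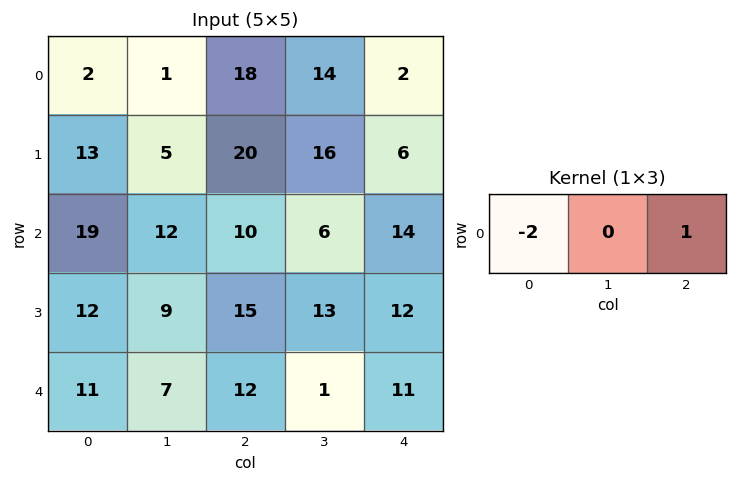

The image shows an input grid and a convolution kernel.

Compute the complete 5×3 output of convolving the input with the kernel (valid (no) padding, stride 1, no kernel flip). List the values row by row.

Output[0,0]: The receptive field on the input at this output position is [2 1 18]. Elementwise product with the kernel and sum: 2·-2 + 18·1.
Output[0,1]: The receptive field on the input at this output position is [1 18 14]. Elementwise product with the kernel and sum: 1·-2 + 14·1.

14 12 -34
-6 6 -34
-28 -18 -6
-9 -5 -18
-10 -13 -13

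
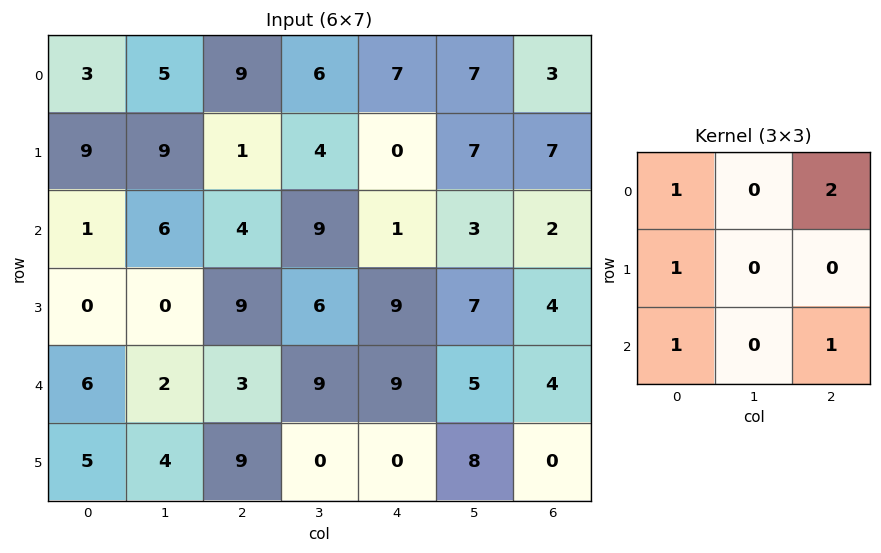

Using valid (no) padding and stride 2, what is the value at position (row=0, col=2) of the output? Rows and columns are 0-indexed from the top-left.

16

The receptive field on the input at this output position is [7 7 3 / 0 7 7 / 1 3 2]. Elementwise product with the kernel and sum: 7·1 + 3·2 + 0·1 + 1·1 + 2·1.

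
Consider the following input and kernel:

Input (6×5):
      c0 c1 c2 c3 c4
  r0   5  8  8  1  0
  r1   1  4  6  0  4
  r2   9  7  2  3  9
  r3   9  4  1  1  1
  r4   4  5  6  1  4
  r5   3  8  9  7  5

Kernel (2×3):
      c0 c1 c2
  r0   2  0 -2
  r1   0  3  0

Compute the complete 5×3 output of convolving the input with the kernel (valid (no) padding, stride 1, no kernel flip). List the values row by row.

Output[0,0]: The receptive field on the input at this output position is [5 8 8 / 1 4 6]. Elementwise product with the kernel and sum: 5·2 + 8·-2 + 4·3.
Output[0,1]: The receptive field on the input at this output position is [8 8 1 / 4 6 0]. Elementwise product with the kernel and sum: 8·2 + 1·-2 + 6·3.

6 32 16
11 14 13
26 11 -11
31 24 3
20 35 25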